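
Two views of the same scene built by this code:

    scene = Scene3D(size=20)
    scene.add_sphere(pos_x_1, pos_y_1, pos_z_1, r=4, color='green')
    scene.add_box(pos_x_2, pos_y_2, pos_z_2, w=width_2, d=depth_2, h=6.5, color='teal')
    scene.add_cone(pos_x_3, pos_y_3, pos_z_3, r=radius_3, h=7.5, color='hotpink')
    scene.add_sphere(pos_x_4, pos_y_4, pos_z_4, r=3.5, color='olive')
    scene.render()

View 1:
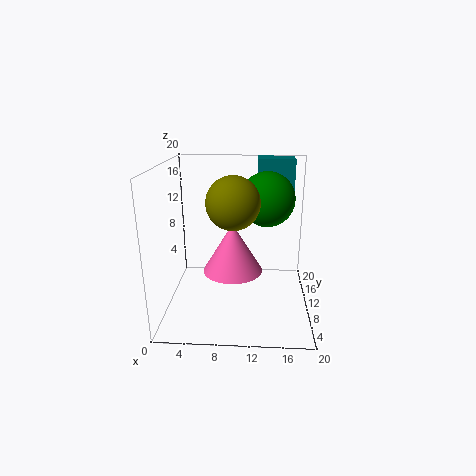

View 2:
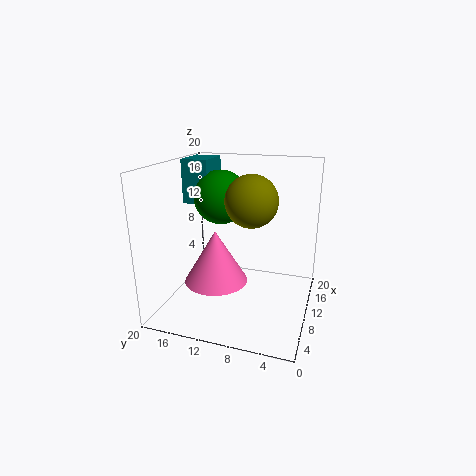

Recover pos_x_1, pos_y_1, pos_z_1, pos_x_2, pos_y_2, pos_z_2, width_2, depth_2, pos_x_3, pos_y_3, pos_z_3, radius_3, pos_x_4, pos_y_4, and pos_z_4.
pos_x_1 = 14; pos_y_1 = 14; pos_z_1 = 14.5; pos_x_2 = 12.5; pos_y_2 = 15.5; pos_z_2 = 13.5; width_2 = 5.5; depth_2 = 4; pos_x_3 = 9; pos_y_3 = 13; pos_z_3 = 3.5; radius_3 = 4.5; pos_x_4 = 9.5; pos_y_4 = 8; pos_z_4 = 15.5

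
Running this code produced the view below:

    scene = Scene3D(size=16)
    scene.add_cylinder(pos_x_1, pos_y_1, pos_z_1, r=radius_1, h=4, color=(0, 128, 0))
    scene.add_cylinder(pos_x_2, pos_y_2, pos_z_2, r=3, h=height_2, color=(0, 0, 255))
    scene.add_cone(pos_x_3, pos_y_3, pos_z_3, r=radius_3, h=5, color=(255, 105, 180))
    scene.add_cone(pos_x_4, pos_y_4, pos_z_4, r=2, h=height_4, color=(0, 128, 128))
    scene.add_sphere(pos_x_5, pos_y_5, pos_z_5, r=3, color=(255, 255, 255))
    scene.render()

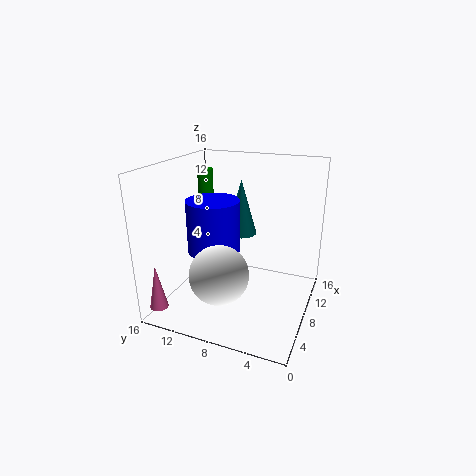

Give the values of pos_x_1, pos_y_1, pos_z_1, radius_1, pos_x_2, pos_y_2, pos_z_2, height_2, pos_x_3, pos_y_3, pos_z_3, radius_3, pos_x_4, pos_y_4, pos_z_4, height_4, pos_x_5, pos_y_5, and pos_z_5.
pos_x_1 = 14
pos_y_1 = 15
pos_z_1 = 10
radius_1 = 1
pos_x_2 = 8
pos_y_2 = 11
pos_z_2 = 6
height_2 = 6
pos_x_3 = 2
pos_y_3 = 15
pos_z_3 = 1
radius_3 = 1
pos_x_4 = 14
pos_y_4 = 10
pos_z_4 = 6
height_4 = 7
pos_x_5 = 3
pos_y_5 = 8
pos_z_5 = 6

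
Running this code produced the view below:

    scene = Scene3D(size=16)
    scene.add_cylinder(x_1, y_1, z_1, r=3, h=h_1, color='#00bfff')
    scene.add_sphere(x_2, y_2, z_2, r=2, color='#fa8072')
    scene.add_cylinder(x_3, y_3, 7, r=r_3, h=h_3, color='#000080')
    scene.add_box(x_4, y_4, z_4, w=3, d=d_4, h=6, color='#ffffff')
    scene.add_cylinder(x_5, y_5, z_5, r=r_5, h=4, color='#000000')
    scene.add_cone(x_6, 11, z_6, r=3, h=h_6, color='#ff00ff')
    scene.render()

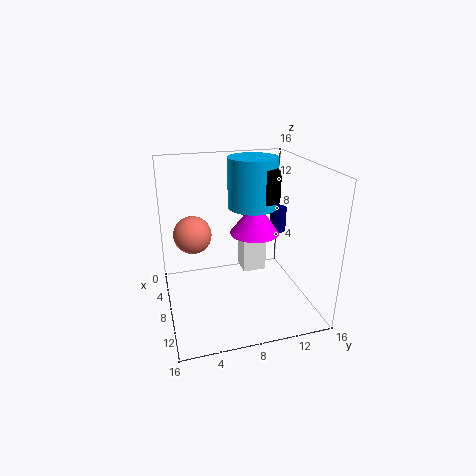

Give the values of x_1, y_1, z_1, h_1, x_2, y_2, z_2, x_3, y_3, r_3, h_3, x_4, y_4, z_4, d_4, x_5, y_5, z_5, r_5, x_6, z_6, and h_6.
x_1 = 4; y_1 = 11; z_1 = 10; h_1 = 6; x_2 = 8; y_2 = 3; z_2 = 9; x_3 = 5; y_3 = 14; r_3 = 1; h_3 = 3; x_4 = 1; y_4 = 10; z_4 = 1; d_4 = 3; x_5 = 5; y_5 = 12; z_5 = 11; r_5 = 2; x_6 = 5; z_6 = 7; h_6 = 4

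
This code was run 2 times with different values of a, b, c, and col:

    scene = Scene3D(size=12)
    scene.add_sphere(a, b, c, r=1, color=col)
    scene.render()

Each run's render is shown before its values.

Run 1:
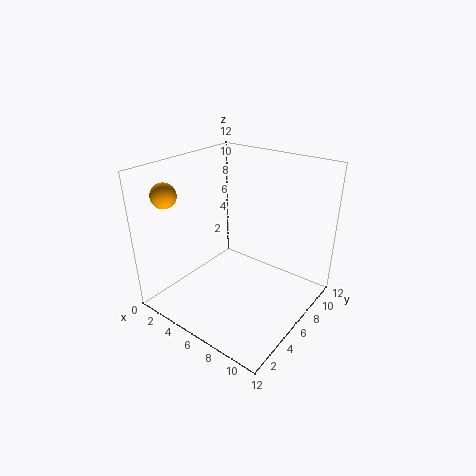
a = 2; b = 2; c = 10; col = 'orange'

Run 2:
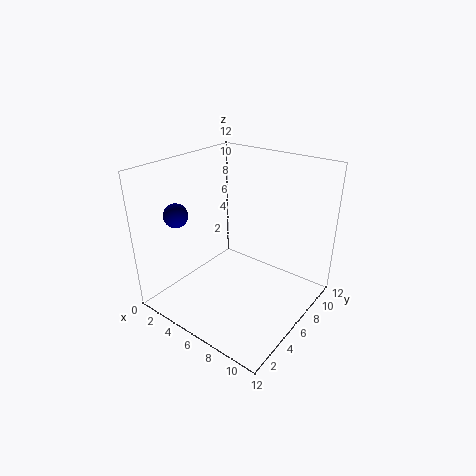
a = 2; b = 3; c = 8; col = 'navy'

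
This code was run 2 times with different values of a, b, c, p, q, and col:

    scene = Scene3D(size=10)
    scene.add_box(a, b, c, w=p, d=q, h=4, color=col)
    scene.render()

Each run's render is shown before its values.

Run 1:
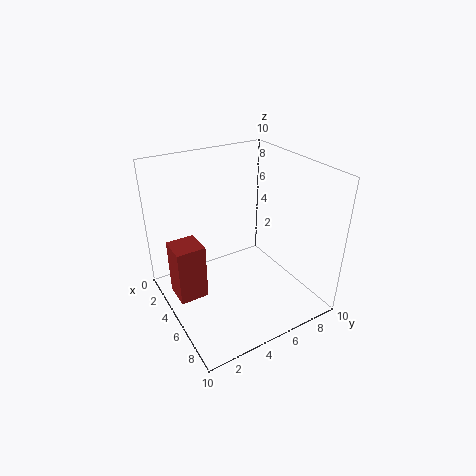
a = 3
b = 0.5
c = 1
p = 2
q = 2
col = 'brown'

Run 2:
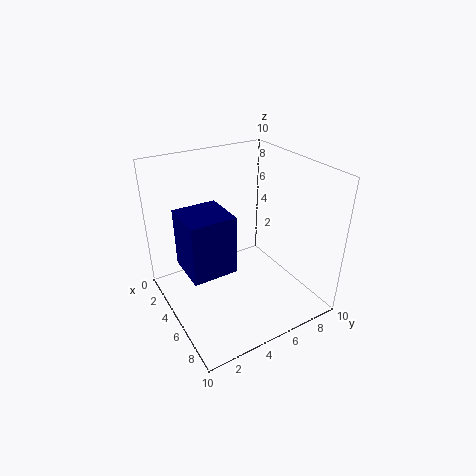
a = 3.5
b = 1
c = 3.5
p = 3
q = 3
col = 'navy'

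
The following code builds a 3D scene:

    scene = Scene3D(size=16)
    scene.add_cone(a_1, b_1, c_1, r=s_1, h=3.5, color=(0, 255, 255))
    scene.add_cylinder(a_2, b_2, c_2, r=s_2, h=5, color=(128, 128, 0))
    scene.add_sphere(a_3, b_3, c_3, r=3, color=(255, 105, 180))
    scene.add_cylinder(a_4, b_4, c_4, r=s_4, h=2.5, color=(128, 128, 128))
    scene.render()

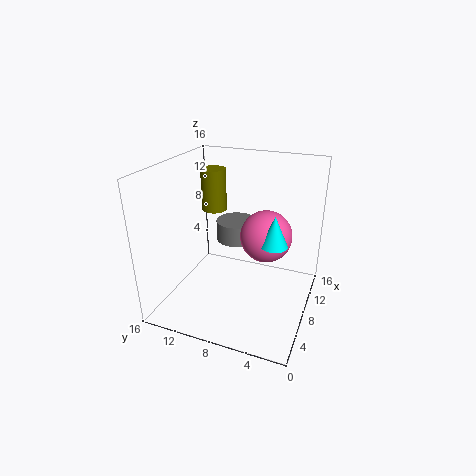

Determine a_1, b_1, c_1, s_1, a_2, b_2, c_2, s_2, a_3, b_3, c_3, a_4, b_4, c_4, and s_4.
a_1 = 8.5; b_1 = 4; c_1 = 7.5; s_1 = 1.5; a_2 = 11.5; b_2 = 12.5; c_2 = 9.5; s_2 = 1.5; a_3 = 10.5; b_3 = 5.5; c_3 = 7.5; a_4 = 12.5; b_4 = 10; c_4 = 5.5; s_4 = 2.5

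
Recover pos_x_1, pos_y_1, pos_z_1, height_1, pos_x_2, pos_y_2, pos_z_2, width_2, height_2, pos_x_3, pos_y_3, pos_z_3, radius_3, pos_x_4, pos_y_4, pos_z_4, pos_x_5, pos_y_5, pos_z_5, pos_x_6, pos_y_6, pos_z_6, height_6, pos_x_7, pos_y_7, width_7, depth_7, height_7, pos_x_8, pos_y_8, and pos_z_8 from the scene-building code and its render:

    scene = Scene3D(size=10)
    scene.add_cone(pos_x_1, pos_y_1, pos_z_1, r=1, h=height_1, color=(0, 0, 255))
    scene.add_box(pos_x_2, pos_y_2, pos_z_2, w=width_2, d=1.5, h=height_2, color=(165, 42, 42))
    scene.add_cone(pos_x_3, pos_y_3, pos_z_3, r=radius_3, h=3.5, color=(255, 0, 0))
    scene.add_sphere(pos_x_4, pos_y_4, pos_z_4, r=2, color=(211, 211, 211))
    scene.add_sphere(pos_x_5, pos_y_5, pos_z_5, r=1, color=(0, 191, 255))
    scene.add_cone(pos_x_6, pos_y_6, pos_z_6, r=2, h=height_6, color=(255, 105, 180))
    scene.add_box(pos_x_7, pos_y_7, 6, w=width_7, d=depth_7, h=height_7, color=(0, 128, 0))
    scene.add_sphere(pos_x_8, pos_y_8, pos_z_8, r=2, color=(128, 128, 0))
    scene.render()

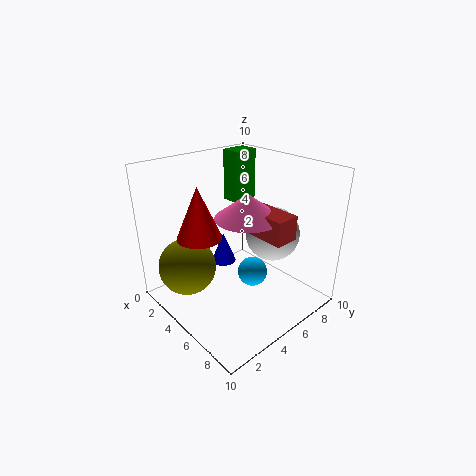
pos_x_1 = 1.5, pos_y_1 = 6.5, pos_z_1 = 1, height_1 = 2.5, pos_x_2 = 6.5, pos_y_2 = 4, pos_z_2 = 6.5, width_2 = 3, height_2 = 1.5, pos_x_3 = 4, pos_y_3 = 2.5, pos_z_3 = 5.5, radius_3 = 1.5, pos_x_4 = 5.5, pos_y_4 = 8, pos_z_4 = 4.5, pos_x_5 = 6.5, pos_y_5 = 5, pos_z_5 = 3, pos_x_6 = 7, pos_y_6 = 4, pos_z_6 = 7.5, height_6 = 1.5, pos_x_7 = 0.5, pos_y_7 = 7.5, width_7 = 1.5, depth_7 = 2, height_7 = 4, pos_x_8 = 3, pos_y_8 = 2, pos_z_8 = 3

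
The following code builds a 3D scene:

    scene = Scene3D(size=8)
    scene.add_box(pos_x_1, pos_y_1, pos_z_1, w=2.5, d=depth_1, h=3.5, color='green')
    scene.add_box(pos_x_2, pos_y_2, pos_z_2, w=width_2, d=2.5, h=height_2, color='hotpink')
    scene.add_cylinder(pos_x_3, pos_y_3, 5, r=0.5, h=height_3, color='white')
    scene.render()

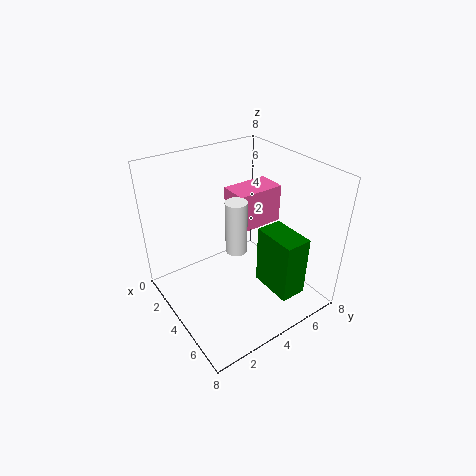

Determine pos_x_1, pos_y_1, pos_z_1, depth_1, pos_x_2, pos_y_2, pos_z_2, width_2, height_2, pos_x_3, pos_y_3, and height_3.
pos_x_1 = 4.5, pos_y_1 = 5, pos_z_1 = 1, depth_1 = 1.5, pos_x_2 = 3.5, pos_y_2 = 3.5, pos_z_2 = 5, width_2 = 1.5, height_2 = 2, pos_x_3 = 6, pos_y_3 = 2.5, height_3 = 2.5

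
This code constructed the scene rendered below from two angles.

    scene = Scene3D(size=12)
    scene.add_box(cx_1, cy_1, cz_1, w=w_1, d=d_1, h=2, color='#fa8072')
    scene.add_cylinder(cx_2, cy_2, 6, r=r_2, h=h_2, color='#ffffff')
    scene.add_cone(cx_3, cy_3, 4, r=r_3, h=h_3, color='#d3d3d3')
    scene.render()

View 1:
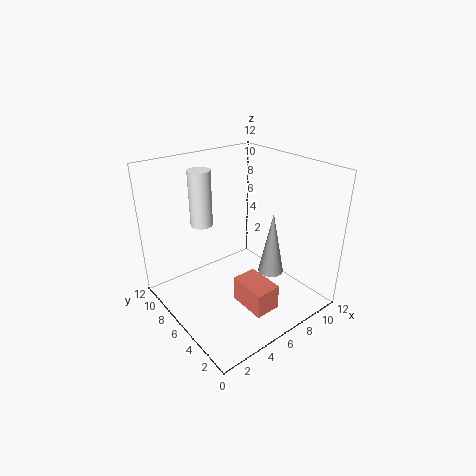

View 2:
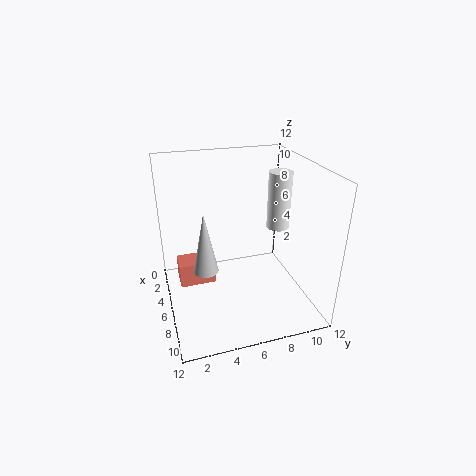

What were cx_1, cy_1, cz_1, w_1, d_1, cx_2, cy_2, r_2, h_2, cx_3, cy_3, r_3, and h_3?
cx_1 = 4
cy_1 = 1
cz_1 = 2
w_1 = 2
d_1 = 3
cx_2 = 5
cy_2 = 10
r_2 = 1
h_2 = 5
cx_3 = 7
cy_3 = 3
r_3 = 1
h_3 = 5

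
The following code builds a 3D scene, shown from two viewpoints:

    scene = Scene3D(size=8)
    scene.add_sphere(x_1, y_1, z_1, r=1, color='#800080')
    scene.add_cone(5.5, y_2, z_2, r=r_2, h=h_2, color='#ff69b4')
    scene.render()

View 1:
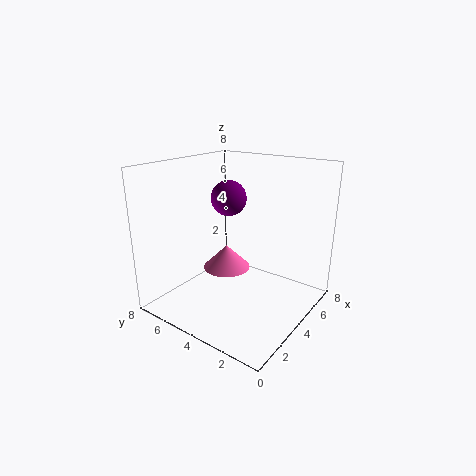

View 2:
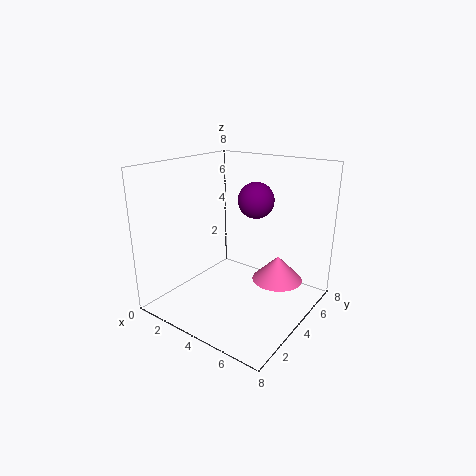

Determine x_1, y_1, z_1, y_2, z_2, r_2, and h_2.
x_1 = 4.5; y_1 = 5; z_1 = 6; y_2 = 6; z_2 = 1; r_2 = 1.5; h_2 = 1.5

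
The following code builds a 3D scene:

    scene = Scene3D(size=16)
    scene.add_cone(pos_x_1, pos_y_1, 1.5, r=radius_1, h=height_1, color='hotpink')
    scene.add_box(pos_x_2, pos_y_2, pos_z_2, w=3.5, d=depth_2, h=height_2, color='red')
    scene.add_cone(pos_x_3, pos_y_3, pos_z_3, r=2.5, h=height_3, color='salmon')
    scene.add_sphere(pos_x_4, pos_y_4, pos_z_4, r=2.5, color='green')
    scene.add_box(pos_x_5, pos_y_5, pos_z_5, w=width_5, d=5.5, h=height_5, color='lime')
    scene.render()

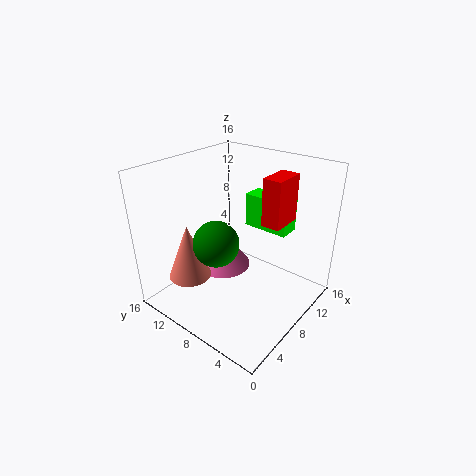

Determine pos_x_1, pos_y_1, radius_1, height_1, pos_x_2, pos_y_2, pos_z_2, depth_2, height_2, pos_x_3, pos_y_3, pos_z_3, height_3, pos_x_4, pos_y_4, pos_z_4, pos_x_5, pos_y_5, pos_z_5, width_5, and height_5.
pos_x_1 = 10.5, pos_y_1 = 12.5, radius_1 = 3.5, height_1 = 4.5, pos_x_2 = 8, pos_y_2 = 3, pos_z_2 = 10.5, depth_2 = 2, height_2 = 5, pos_x_3 = 5, pos_y_3 = 13, pos_z_3 = 2.5, height_3 = 6.5, pos_x_4 = 5.5, pos_y_4 = 9, pos_z_4 = 8, pos_x_5 = 12, pos_y_5 = 4.5, pos_z_5 = 7.5, width_5 = 2.5, height_5 = 4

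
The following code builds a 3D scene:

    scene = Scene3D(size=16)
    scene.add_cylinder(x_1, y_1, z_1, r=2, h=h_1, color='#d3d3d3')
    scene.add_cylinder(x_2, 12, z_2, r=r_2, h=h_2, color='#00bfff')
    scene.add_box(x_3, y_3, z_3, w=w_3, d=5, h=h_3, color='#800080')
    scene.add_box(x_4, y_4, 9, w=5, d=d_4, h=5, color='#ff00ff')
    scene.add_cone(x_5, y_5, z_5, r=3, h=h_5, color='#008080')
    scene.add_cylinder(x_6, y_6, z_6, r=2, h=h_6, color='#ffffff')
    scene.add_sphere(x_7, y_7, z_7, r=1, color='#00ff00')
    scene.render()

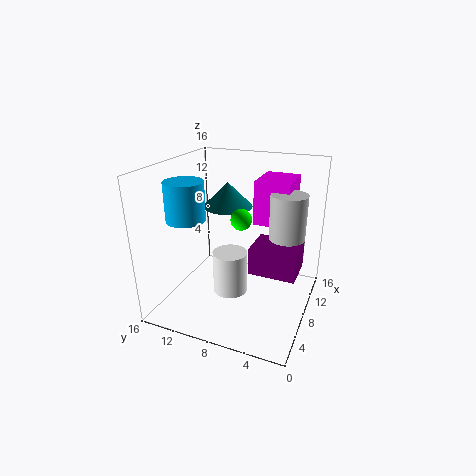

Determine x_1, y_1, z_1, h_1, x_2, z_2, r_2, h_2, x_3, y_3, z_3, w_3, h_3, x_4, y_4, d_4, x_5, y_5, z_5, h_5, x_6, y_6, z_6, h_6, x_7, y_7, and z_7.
x_1 = 10
y_1 = 3
z_1 = 6
h_1 = 7
x_2 = 4
z_2 = 11
r_2 = 2
h_2 = 4
x_3 = 6
y_3 = 1
z_3 = 5
w_3 = 4
h_3 = 3
x_4 = 10
y_4 = 3
d_4 = 4
x_5 = 12
y_5 = 11
z_5 = 10
h_5 = 3
x_6 = 8
y_6 = 9
z_6 = 1
h_6 = 5
x_7 = 4
y_7 = 6
z_7 = 12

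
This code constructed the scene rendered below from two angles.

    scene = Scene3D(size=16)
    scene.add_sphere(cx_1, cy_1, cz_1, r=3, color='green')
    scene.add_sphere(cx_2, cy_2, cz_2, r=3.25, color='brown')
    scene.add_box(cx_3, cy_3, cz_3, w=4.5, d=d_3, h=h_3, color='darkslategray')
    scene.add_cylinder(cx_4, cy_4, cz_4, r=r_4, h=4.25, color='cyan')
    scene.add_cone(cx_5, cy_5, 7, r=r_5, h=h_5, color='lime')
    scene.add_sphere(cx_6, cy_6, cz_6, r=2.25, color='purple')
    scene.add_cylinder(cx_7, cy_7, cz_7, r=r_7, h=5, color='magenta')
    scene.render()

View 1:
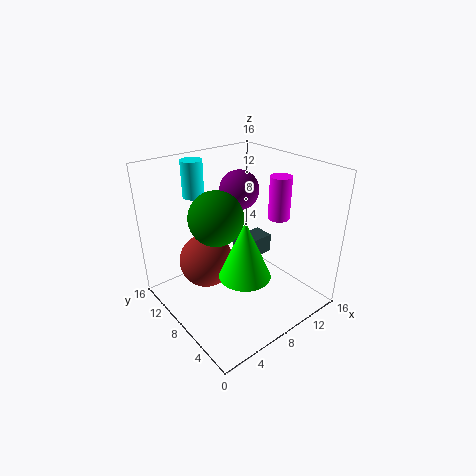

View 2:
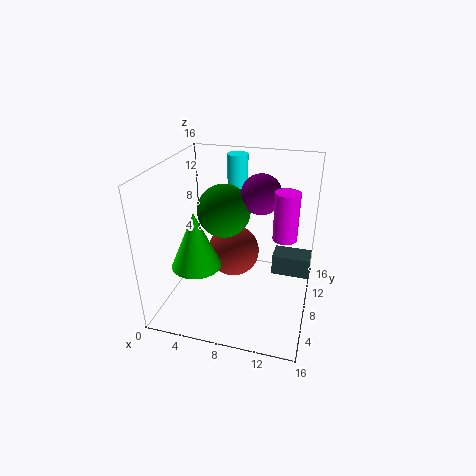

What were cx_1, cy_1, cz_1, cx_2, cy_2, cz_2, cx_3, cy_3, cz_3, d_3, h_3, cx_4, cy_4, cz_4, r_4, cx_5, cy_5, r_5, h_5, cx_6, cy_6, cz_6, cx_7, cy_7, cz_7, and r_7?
cx_1 = 6, cy_1 = 9.25, cz_1 = 10.5, cx_2 = 6.25, cy_2 = 12, cz_2 = 3.75, cx_3 = 11.5, cy_3 = 10.75, cz_3 = 2, d_3 = 2.75, h_3 = 2.5, cx_4 = 6.25, cy_4 = 14, cz_4 = 11.5, r_4 = 1.25, cx_5 = 5, cy_5 = 3.25, r_5 = 2.5, h_5 = 5.75, cx_6 = 10, cy_6 = 10.25, cz_6 = 12.5, cx_7 = 13.25, cy_7 = 7, cz_7 = 9.25, r_7 = 1.25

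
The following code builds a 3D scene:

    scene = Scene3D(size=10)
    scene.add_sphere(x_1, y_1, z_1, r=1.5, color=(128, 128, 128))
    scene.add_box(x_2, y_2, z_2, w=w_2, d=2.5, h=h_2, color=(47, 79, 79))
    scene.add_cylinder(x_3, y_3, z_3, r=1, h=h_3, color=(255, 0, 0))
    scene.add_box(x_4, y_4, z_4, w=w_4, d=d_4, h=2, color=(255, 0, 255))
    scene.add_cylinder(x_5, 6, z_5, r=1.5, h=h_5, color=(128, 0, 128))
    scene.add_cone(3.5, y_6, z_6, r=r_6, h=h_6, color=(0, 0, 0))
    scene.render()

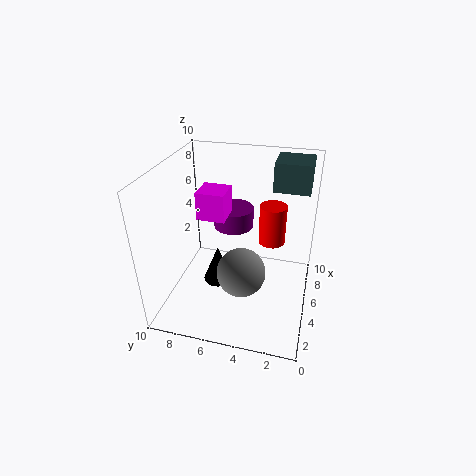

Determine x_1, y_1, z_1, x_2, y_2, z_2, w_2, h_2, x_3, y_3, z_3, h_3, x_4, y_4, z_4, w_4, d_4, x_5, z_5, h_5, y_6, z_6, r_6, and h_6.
x_1 = 2; y_1 = 4; z_1 = 4.5; x_2 = 6.5; y_2 = 0.5; z_2 = 8; w_2 = 2.5; h_2 = 2; x_3 = 7.5; y_3 = 3; z_3 = 3.5; h_3 = 3; x_4 = 5; y_4 = 6; z_4 = 6; w_4 = 2; d_4 = 2; x_5 = 7.5; z_5 = 4.5; h_5 = 1.5; y_6 = 6; z_6 = 2.5; r_6 = 1; h_6 = 2.5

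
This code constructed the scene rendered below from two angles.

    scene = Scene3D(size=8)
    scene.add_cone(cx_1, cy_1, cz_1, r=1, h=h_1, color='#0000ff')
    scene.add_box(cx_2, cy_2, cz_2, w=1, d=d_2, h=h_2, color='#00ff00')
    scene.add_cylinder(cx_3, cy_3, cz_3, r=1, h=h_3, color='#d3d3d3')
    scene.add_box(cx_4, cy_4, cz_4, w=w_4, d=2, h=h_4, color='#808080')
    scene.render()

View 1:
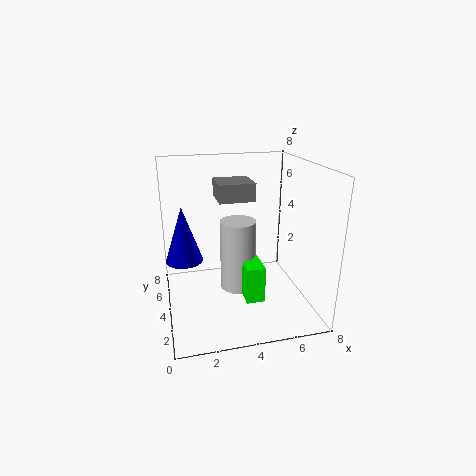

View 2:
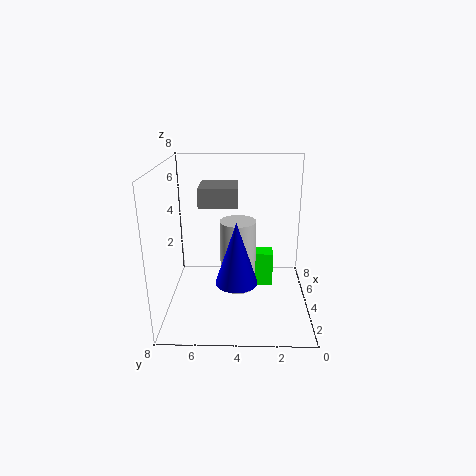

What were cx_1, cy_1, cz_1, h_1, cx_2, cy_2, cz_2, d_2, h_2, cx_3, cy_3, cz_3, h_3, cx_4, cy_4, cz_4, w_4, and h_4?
cx_1 = 1
cy_1 = 4
cz_1 = 3
h_1 = 3
cx_2 = 4
cy_2 = 2
cz_2 = 1
d_2 = 2
h_2 = 2
cx_3 = 4
cy_3 = 4
cz_3 = 1
h_3 = 4
cx_4 = 3
cy_4 = 4
cz_4 = 6
w_4 = 2
h_4 = 1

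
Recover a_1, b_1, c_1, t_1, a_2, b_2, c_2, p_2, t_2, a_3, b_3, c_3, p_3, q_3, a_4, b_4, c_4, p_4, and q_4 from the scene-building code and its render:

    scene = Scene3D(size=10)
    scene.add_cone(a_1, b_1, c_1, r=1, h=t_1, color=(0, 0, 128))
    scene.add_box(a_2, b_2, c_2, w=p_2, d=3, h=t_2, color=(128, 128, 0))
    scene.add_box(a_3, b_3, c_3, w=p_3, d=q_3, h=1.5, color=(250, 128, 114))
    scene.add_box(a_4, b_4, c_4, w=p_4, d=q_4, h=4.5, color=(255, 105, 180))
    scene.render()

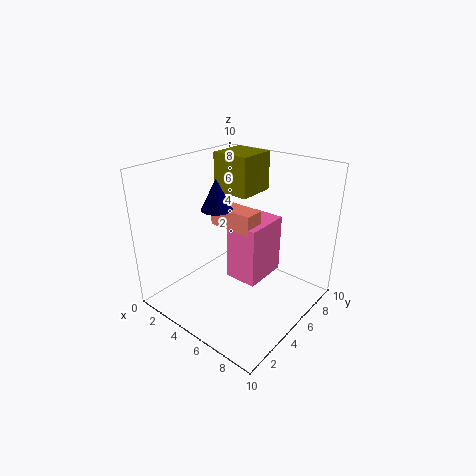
a_1 = 4.5
b_1 = 3.5
c_1 = 7.5
t_1 = 2
a_2 = 1
b_2 = 7
c_2 = 7
p_2 = 3
t_2 = 3
a_3 = 2
b_3 = 5.5
c_3 = 5
p_3 = 3.5
q_3 = 1.5
a_4 = 3.5
b_4 = 5.5
c_4 = 1
p_4 = 2.5
q_4 = 3.5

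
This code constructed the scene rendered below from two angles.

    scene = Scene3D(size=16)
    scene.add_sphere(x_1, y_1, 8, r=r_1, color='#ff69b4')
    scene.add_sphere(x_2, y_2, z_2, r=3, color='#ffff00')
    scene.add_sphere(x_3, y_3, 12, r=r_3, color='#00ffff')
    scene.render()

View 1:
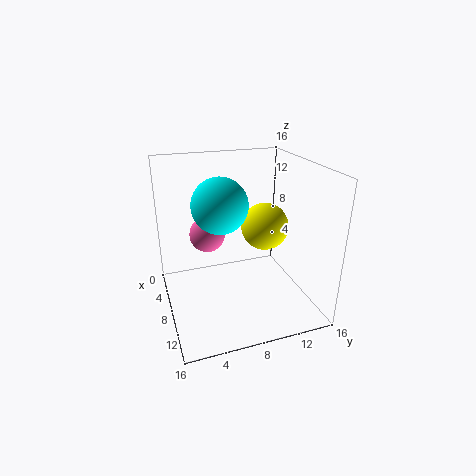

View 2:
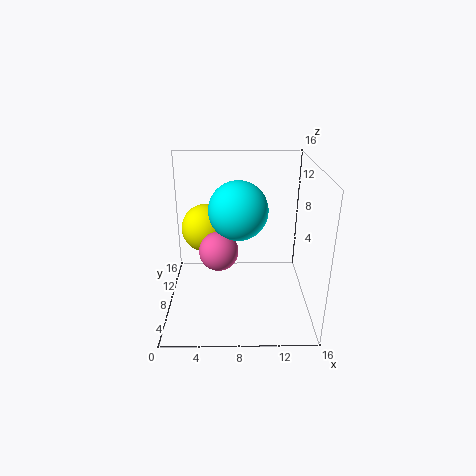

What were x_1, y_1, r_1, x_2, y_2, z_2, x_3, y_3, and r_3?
x_1 = 6, y_1 = 5, r_1 = 2, x_2 = 4, y_2 = 13, z_2 = 7, x_3 = 8, y_3 = 6, r_3 = 3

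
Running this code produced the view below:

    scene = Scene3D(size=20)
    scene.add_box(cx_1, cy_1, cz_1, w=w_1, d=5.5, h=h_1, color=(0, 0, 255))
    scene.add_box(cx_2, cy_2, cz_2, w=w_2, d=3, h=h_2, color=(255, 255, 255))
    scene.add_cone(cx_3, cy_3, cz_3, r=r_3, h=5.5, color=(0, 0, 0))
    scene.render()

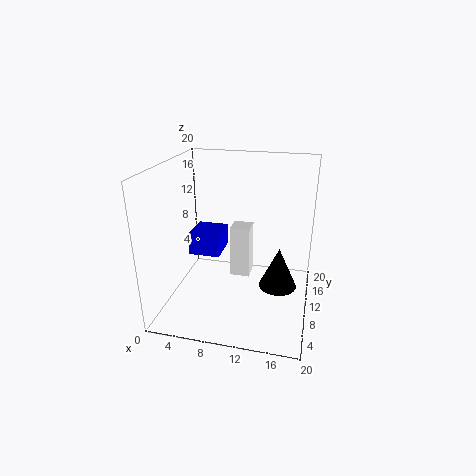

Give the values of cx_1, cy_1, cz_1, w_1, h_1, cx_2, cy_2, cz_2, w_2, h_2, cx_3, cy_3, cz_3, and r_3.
cx_1 = 1
cy_1 = 13.5
cz_1 = 4.5
w_1 = 5
h_1 = 3.5
cx_2 = 8
cy_2 = 13
cz_2 = 2
w_2 = 3
h_2 = 8
cx_3 = 16
cy_3 = 8
cz_3 = 4.5
r_3 = 2.5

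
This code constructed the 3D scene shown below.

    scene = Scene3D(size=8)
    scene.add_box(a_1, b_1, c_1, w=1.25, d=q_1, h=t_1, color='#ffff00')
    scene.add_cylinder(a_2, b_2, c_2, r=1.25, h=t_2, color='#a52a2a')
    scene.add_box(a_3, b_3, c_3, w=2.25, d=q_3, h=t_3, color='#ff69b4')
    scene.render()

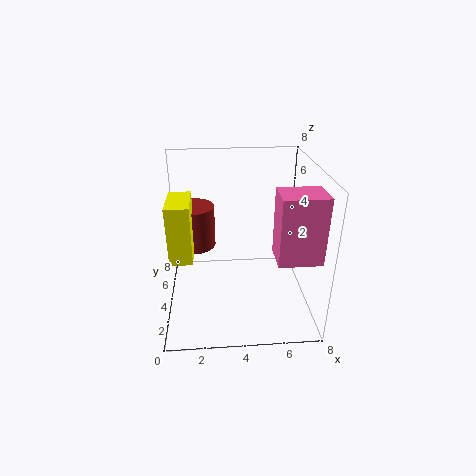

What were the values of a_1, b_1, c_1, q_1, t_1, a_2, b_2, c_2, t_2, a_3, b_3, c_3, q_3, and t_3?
a_1 = 0.25
b_1 = 3
c_1 = 3
q_1 = 2.5
t_1 = 3.25
a_2 = 1.5
b_2 = 5.75
c_2 = 2.75
t_2 = 2.5
a_3 = 5.75
b_3 = 1.25
c_3 = 3.75
q_3 = 1.75
t_3 = 3.5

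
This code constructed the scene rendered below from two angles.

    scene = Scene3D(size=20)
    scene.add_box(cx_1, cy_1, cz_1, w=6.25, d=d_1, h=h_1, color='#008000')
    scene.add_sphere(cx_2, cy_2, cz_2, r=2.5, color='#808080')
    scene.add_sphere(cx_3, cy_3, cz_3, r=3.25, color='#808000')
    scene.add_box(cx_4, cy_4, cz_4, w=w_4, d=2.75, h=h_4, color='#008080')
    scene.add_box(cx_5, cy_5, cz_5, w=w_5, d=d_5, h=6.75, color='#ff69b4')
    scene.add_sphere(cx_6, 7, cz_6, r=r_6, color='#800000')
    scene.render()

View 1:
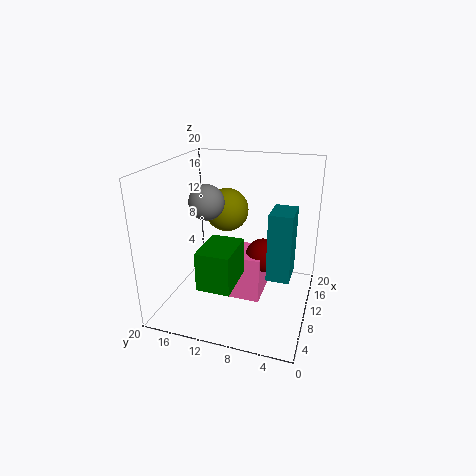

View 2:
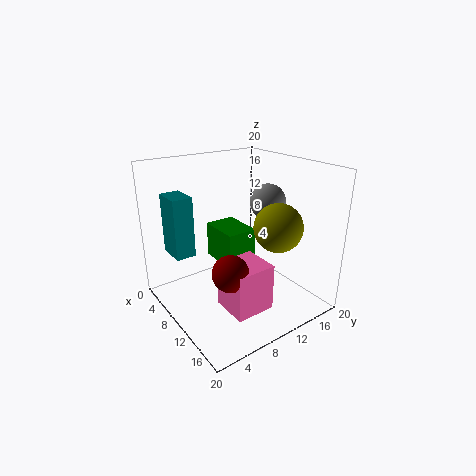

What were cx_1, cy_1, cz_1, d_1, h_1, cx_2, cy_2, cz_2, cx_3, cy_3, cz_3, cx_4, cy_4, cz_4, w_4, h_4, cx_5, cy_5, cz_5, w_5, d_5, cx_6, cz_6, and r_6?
cx_1 = 3.25; cy_1 = 9; cz_1 = 5; d_1 = 4.5; h_1 = 5.25; cx_2 = 10.5; cy_2 = 14.75; cz_2 = 14.5; cx_3 = 14.5; cy_3 = 13.25; cz_3 = 12.25; cx_4 = 3.75; cy_4 = 1.75; cz_4 = 8; w_4 = 4; h_4 = 8.25; cx_5 = 9.5; cy_5 = 6.75; cz_5 = 0.25; w_5 = 5.5; d_5 = 5.75; cx_6 = 12.5; cz_6 = 6.5; r_6 = 2.5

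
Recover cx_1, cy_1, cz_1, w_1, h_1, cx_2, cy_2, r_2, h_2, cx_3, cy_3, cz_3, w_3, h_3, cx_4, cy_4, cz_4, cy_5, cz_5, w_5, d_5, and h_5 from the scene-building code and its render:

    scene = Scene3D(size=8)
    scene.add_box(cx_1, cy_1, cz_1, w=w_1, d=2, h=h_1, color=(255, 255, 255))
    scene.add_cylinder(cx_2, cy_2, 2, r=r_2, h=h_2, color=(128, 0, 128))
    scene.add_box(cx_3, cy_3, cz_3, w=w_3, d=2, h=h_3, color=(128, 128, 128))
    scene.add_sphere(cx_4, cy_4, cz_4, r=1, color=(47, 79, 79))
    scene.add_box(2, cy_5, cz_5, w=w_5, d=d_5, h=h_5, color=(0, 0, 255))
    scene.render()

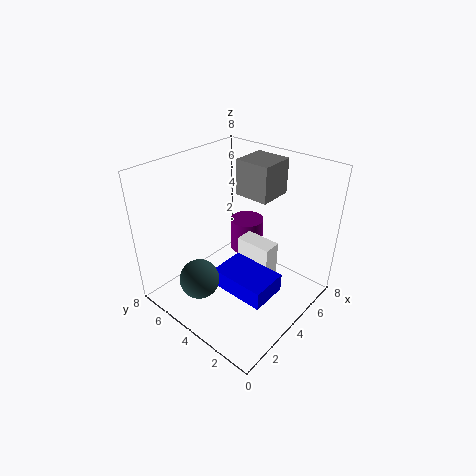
cx_1 = 4
cy_1 = 2
cz_1 = 1
w_1 = 1
h_1 = 3
cx_2 = 6
cy_2 = 5
r_2 = 1
h_2 = 2
cx_3 = 5
cy_3 = 3
cz_3 = 6
w_3 = 2
h_3 = 2
cx_4 = 1
cy_4 = 4
cz_4 = 3
cy_5 = 1
cz_5 = 2
w_5 = 2
d_5 = 3
h_5 = 1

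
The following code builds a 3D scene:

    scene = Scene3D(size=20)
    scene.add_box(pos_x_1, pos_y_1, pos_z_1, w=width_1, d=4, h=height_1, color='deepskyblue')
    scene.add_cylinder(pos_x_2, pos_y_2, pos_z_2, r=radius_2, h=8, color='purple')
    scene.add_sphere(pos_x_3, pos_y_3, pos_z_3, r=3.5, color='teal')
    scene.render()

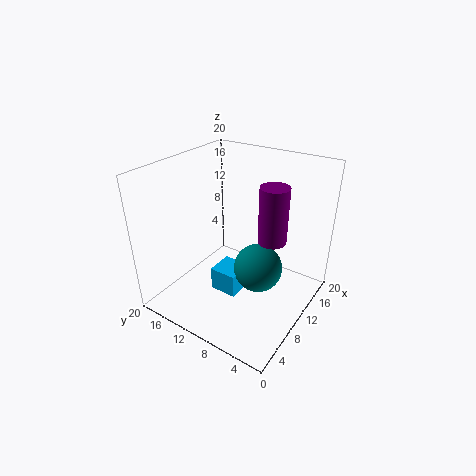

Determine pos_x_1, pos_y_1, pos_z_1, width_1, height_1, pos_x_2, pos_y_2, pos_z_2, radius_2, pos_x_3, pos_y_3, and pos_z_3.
pos_x_1 = 8, pos_y_1 = 9.5, pos_z_1 = 1, width_1 = 4, height_1 = 3.5, pos_x_2 = 12.5, pos_y_2 = 6, pos_z_2 = 9.5, radius_2 = 2, pos_x_3 = 11.5, pos_y_3 = 7.5, pos_z_3 = 5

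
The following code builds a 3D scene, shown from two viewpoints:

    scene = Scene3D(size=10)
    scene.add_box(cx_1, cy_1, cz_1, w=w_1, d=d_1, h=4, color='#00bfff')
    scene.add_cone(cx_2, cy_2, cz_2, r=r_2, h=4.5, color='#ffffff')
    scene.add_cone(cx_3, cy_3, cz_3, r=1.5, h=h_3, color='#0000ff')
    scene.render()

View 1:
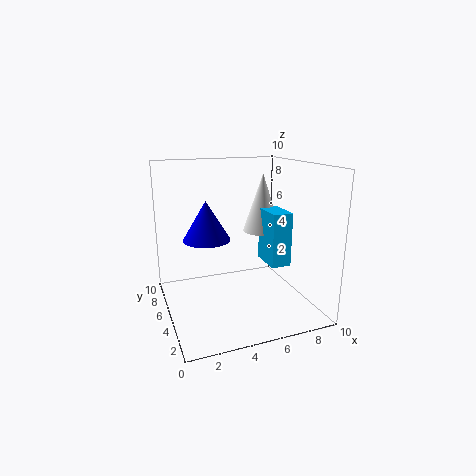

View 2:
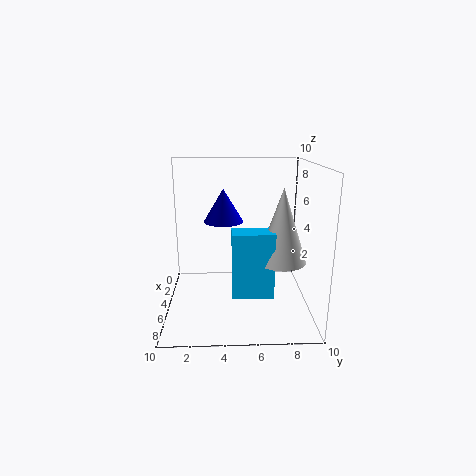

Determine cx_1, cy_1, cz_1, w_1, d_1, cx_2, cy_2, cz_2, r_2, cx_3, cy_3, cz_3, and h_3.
cx_1 = 7.5
cy_1 = 4.5
cz_1 = 2.5
w_1 = 1.5
d_1 = 2.5
cx_2 = 8
cy_2 = 7.5
cz_2 = 4.5
r_2 = 1.5
cx_3 = 2.5
cy_3 = 4
cz_3 = 5.5
h_3 = 2.5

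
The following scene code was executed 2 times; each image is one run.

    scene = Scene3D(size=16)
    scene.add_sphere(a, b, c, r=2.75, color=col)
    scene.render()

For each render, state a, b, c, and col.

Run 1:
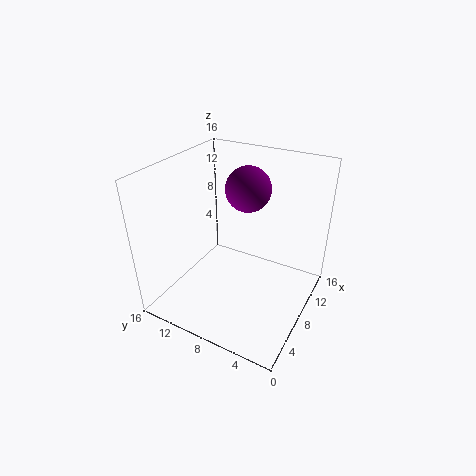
a = 12.75, b = 9.25, c = 11.75, col = 'purple'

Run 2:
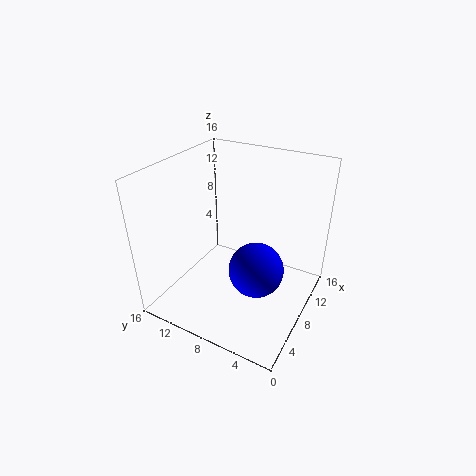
a = 5, b = 4.25, c = 7, col = 'blue'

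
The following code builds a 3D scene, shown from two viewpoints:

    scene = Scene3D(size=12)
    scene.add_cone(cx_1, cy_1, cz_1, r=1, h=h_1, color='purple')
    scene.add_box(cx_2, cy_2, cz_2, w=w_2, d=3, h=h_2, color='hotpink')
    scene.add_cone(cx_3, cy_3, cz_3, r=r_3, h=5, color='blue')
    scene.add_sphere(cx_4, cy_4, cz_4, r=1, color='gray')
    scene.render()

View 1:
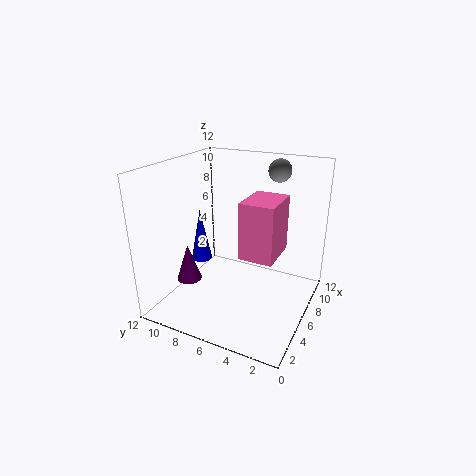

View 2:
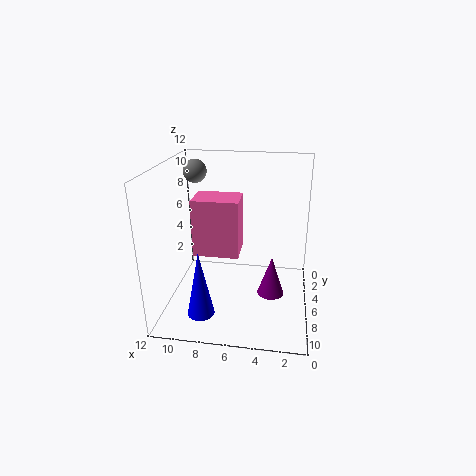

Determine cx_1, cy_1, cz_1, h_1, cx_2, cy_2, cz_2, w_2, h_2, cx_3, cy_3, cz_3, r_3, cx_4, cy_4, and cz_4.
cx_1 = 3, cy_1 = 9, cz_1 = 3, h_1 = 3, cx_2 = 6, cy_2 = 3, cz_2 = 4, w_2 = 4, h_2 = 5, cx_3 = 8, cy_3 = 11, cz_3 = 2, r_3 = 1, cx_4 = 10, cy_4 = 4, cz_4 = 11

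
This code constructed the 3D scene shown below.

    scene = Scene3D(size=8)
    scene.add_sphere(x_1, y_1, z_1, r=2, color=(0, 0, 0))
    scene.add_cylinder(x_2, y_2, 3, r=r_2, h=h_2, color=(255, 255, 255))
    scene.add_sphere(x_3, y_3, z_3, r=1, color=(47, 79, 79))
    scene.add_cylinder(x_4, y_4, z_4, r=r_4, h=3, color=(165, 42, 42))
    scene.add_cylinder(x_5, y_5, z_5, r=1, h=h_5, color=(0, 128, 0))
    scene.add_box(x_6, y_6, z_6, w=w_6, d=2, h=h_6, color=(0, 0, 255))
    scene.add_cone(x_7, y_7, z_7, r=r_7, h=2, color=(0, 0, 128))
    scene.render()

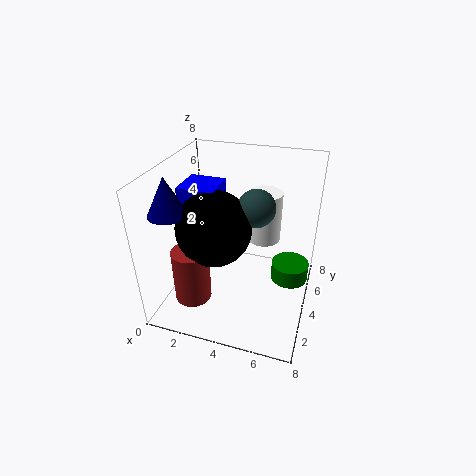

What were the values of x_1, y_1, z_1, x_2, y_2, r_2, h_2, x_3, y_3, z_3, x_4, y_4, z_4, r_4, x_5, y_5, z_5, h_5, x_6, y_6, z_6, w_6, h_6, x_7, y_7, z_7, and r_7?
x_1 = 3
y_1 = 3
z_1 = 5
x_2 = 5
y_2 = 6
r_2 = 1
h_2 = 3
x_3 = 5
y_3 = 4
z_3 = 6
x_4 = 2
y_4 = 2
z_4 = 1
r_4 = 1
x_5 = 7
y_5 = 4
z_5 = 2
h_5 = 1
x_6 = 1
y_6 = 3
z_6 = 5
w_6 = 2
h_6 = 2
x_7 = 1
y_7 = 2
z_7 = 6
r_7 = 1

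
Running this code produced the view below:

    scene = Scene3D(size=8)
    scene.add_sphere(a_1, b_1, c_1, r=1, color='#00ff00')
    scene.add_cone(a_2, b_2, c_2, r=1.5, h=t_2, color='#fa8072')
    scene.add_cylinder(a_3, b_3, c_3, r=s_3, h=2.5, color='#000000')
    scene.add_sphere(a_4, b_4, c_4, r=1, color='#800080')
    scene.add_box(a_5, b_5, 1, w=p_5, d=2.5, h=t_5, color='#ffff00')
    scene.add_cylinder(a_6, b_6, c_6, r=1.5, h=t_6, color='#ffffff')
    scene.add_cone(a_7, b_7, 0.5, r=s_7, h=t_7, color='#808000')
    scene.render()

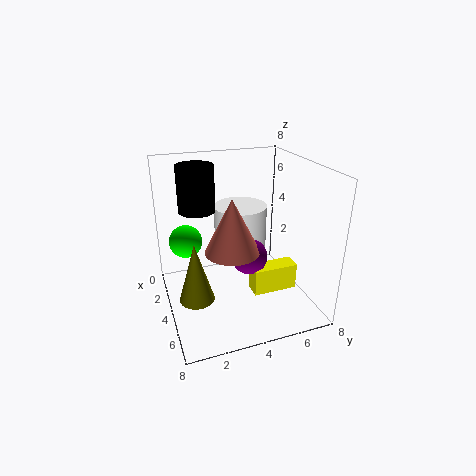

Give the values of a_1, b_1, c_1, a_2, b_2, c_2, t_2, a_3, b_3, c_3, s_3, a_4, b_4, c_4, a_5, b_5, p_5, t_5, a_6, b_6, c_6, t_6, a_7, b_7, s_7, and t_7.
a_1 = 1.5
b_1 = 1.5
c_1 = 3
a_2 = 4.5
b_2 = 3.5
c_2 = 3.5
t_2 = 3
a_3 = 3
b_3 = 2
c_3 = 5.5
s_3 = 1
a_4 = 4.5
b_4 = 4.5
c_4 = 3
a_5 = 4.5
b_5 = 4.5
p_5 = 1
t_5 = 1.5
a_6 = 3
b_6 = 4.5
c_6 = 2.5
t_6 = 3
a_7 = 4
b_7 = 1.5
s_7 = 1
t_7 = 3.5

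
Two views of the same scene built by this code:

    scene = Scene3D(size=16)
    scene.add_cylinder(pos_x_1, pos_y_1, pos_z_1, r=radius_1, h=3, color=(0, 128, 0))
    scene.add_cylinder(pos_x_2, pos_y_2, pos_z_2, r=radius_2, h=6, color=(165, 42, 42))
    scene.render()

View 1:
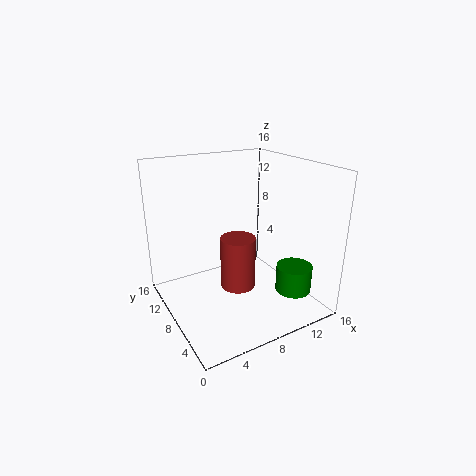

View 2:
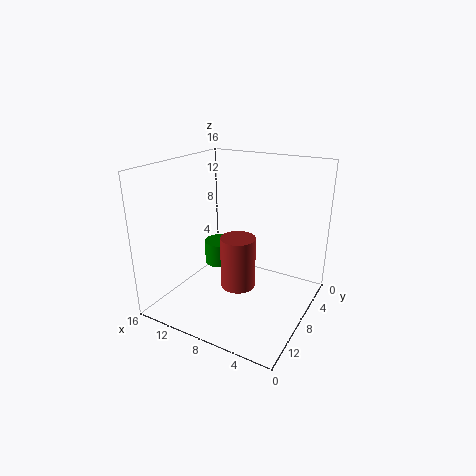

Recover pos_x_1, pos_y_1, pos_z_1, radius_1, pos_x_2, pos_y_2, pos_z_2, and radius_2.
pos_x_1 = 13
pos_y_1 = 4
pos_z_1 = 2
radius_1 = 2
pos_x_2 = 8
pos_y_2 = 8
pos_z_2 = 2
radius_2 = 2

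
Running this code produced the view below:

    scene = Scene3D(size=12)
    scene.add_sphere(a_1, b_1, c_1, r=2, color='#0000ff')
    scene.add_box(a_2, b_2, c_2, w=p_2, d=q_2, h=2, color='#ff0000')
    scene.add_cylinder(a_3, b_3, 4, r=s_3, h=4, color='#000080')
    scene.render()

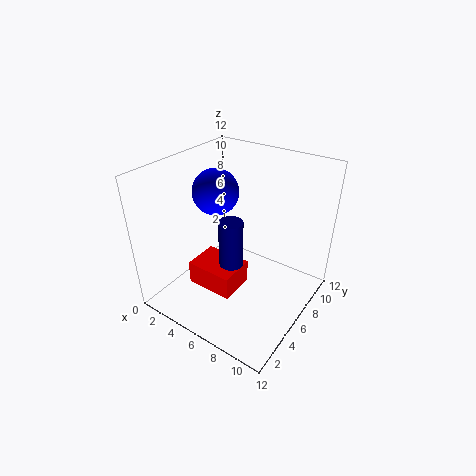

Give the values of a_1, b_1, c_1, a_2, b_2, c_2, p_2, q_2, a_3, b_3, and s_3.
a_1 = 3, b_1 = 7, c_1 = 9, a_2 = 3, b_2 = 3, c_2 = 2, p_2 = 4, q_2 = 3, a_3 = 6, b_3 = 5, s_3 = 1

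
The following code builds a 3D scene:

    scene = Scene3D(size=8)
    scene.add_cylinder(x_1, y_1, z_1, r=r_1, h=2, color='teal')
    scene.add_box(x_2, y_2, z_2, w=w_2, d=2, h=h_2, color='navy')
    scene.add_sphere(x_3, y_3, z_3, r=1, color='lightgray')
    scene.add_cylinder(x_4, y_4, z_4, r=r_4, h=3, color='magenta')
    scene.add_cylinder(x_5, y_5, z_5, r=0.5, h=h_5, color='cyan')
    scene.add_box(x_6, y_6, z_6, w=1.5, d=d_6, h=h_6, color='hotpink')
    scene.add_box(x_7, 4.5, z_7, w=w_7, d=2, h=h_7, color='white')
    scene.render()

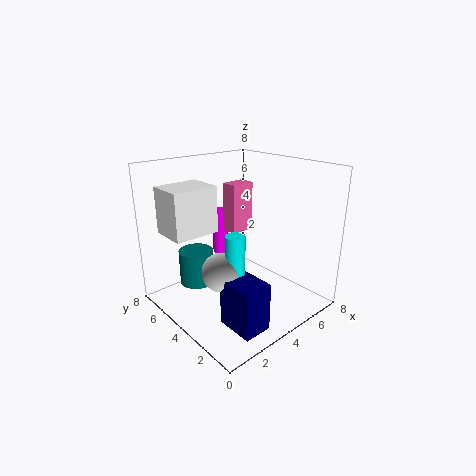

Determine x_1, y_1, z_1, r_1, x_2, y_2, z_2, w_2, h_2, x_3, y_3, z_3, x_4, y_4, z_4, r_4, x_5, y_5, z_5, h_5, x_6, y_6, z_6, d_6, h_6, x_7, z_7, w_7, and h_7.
x_1 = 2.5; y_1 = 6; z_1 = 1; r_1 = 1; x_2 = 1.5; y_2 = 0.5; z_2 = 0.5; w_2 = 1.5; h_2 = 2.5; x_3 = 2; y_3 = 3; z_3 = 3; x_4 = 5.5; y_4 = 7.5; z_4 = 1.5; r_4 = 0.5; x_5 = 2.5; y_5 = 2.5; z_5 = 1.5; h_5 = 3.5; x_6 = 5; y_6 = 5.5; z_6 = 3.5; d_6 = 1; h_6 = 3; x_7 = 0.5; z_7 = 4.5; w_7 = 2.5; h_7 = 2.5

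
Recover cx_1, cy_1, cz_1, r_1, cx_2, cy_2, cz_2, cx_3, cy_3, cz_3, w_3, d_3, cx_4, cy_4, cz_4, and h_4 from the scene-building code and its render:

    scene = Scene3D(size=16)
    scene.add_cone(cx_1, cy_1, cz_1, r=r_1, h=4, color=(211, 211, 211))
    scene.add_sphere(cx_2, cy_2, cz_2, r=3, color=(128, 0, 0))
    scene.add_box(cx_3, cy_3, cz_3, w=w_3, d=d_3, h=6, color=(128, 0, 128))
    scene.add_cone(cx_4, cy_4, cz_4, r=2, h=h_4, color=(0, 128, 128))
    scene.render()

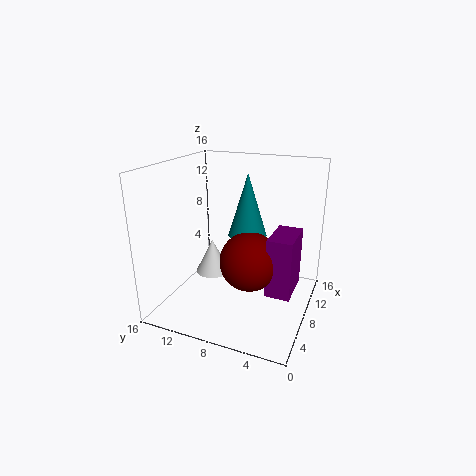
cx_1 = 8.5
cy_1 = 11.5
cz_1 = 3
r_1 = 2
cx_2 = 5
cy_2 = 5.5
cz_2 = 7
cx_3 = 4
cy_3 = 1
cz_3 = 4
w_3 = 4.5
d_3 = 2.5
cx_4 = 7
cy_4 = 6.5
cz_4 = 9
h_4 = 6.5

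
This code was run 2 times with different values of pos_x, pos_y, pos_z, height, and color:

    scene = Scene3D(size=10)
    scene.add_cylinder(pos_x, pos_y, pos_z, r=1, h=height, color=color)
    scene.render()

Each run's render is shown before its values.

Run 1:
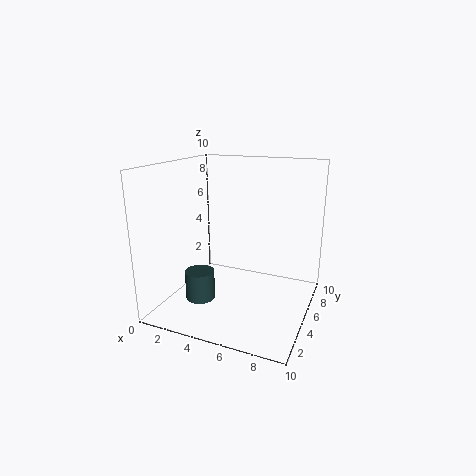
pos_x = 3
pos_y = 3
pos_z = 1
height = 2
color = 'darkslategray'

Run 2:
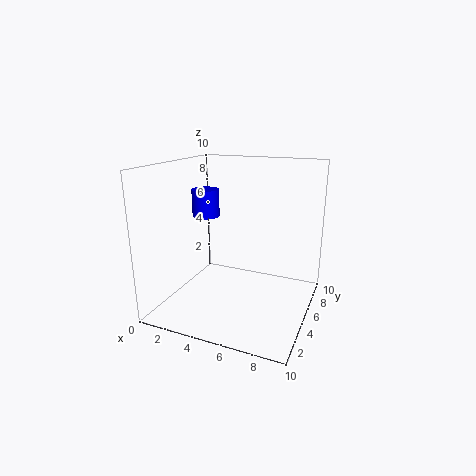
pos_x = 2
pos_y = 6
pos_z = 6
height = 2
color = 'blue'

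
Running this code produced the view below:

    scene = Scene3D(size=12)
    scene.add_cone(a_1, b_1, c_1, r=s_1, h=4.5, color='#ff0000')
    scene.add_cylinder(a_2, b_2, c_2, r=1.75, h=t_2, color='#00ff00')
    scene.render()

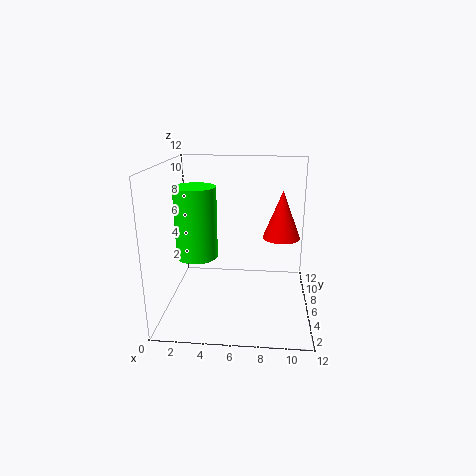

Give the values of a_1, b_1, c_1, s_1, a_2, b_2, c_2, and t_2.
a_1 = 9.75, b_1 = 9.75, c_1 = 4.75, s_1 = 1.75, a_2 = 2.5, b_2 = 6, c_2 = 4.25, t_2 = 6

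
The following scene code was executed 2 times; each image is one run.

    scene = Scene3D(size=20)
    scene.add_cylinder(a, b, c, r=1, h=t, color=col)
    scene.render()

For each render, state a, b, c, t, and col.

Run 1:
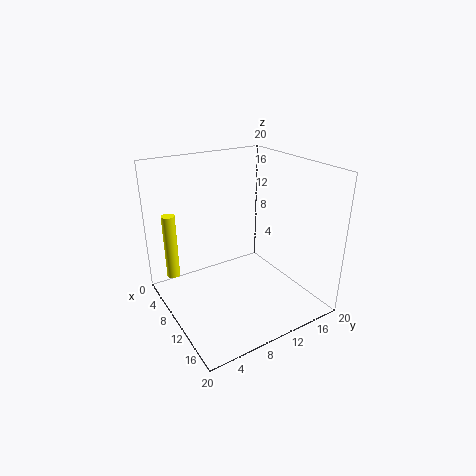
a = 2; b = 3; c = 2; t = 10; col = 'yellow'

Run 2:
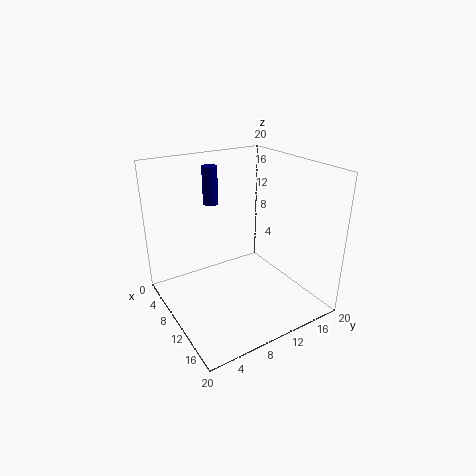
a = 8; b = 7; c = 15; t = 5; col = 'navy'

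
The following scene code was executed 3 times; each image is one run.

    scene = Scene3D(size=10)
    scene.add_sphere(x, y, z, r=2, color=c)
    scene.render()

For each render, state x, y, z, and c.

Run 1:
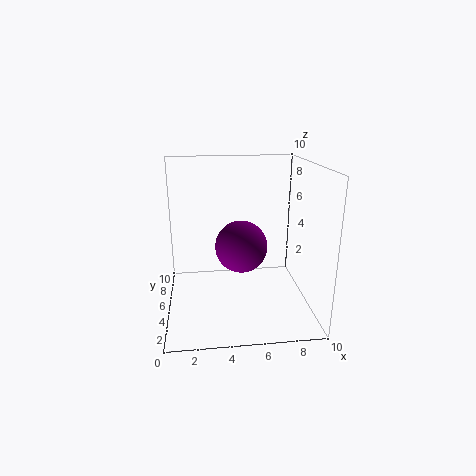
x = 5.5
y = 7
z = 3.5
c = 'purple'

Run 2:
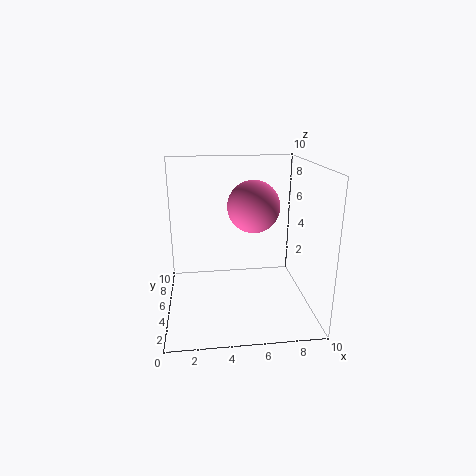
x = 6.5
y = 7.5
z = 6.5
c = 'hotpink'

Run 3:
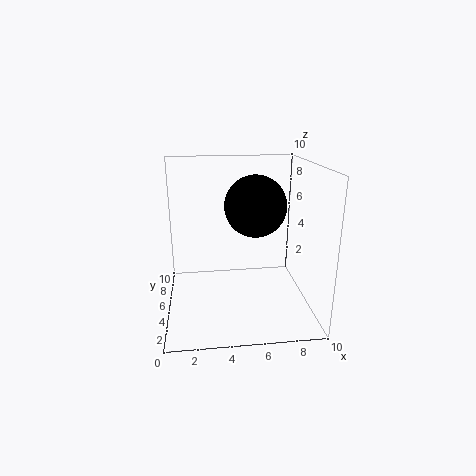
x = 6
y = 4
z = 7.5
c = 'black'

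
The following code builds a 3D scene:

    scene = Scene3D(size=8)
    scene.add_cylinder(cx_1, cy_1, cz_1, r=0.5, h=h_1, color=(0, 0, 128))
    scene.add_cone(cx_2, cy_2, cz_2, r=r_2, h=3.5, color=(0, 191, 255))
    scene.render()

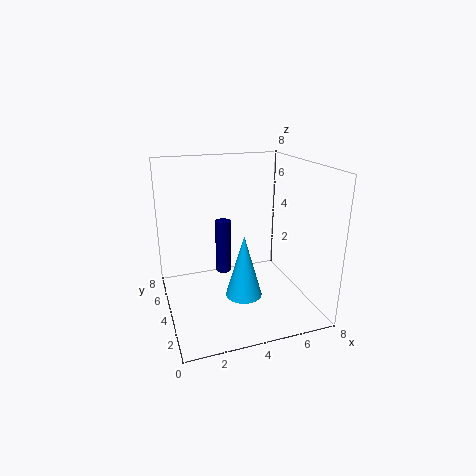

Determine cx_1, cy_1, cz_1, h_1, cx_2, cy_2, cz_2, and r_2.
cx_1 = 4
cy_1 = 7
cz_1 = 0.5
h_1 = 3.5
cx_2 = 4
cy_2 = 3
cz_2 = 1
r_2 = 1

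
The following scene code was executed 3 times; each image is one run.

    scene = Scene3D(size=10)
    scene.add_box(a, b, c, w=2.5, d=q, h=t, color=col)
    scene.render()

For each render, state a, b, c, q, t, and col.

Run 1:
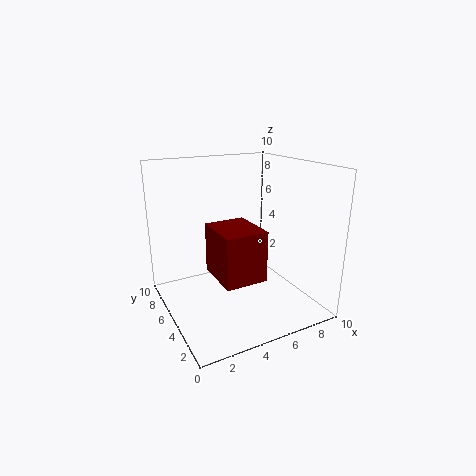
a = 2
b = 0.5
c = 4
q = 3
t = 3
col = 'maroon'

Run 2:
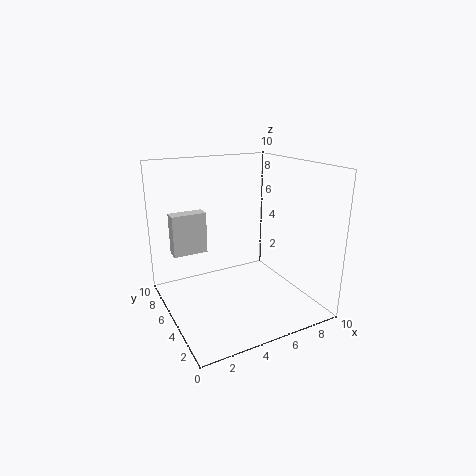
a = 1
b = 7
c = 3.5
q = 1
t = 3
col = 'lightgray'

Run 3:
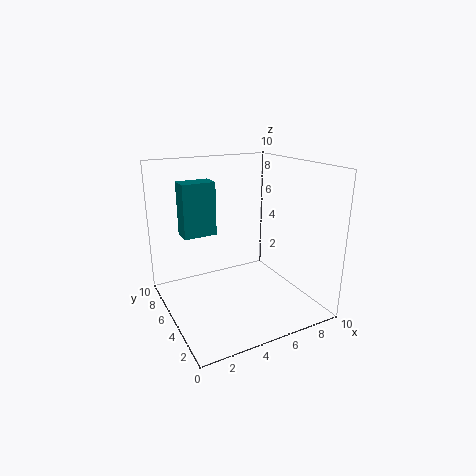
a = 2
b = 7.5
c = 4.5
q = 1.5
t = 4
col = 'teal'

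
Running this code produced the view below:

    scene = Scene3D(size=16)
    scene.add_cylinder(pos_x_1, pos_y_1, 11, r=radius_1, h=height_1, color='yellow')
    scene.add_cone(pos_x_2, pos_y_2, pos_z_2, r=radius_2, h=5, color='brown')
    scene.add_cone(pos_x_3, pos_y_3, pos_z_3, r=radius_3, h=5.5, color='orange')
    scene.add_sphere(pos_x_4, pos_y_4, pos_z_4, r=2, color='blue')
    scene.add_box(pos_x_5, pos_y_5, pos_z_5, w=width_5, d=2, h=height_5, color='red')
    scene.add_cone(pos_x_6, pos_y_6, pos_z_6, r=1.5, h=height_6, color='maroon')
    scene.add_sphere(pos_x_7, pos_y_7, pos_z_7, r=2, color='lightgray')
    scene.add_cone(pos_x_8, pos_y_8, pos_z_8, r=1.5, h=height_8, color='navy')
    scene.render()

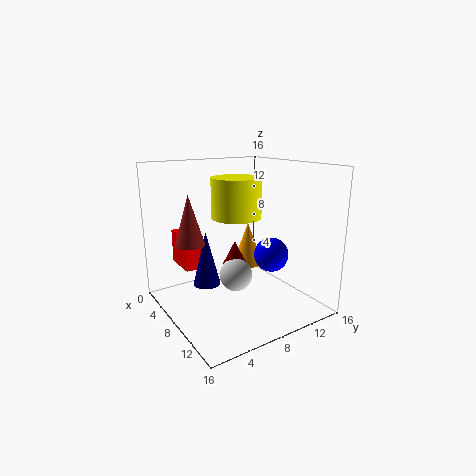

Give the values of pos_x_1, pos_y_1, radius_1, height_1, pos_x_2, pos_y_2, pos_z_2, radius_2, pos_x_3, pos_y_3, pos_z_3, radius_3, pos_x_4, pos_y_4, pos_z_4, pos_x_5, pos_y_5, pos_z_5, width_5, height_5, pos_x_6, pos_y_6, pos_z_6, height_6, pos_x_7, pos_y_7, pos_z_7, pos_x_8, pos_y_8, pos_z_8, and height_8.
pos_x_1 = 10; pos_y_1 = 6.5; radius_1 = 2.5; height_1 = 4; pos_x_2 = 8.5; pos_y_2 = 2; pos_z_2 = 8.5; radius_2 = 1.5; pos_x_3 = 3.5; pos_y_3 = 12.5; pos_z_3 = 2.5; radius_3 = 2; pos_x_4 = 9; pos_y_4 = 12; pos_z_4 = 5.5; pos_x_5 = 1; pos_y_5 = 3; pos_z_5 = 4; width_5 = 4; height_5 = 4; pos_x_6 = 5; pos_y_6 = 9.5; pos_z_6 = 3.5; height_6 = 3; pos_x_7 = 6; pos_y_7 = 9; pos_z_7 = 2.5; pos_x_8 = 7; pos_y_8 = 4.5; pos_z_8 = 3; height_8 = 6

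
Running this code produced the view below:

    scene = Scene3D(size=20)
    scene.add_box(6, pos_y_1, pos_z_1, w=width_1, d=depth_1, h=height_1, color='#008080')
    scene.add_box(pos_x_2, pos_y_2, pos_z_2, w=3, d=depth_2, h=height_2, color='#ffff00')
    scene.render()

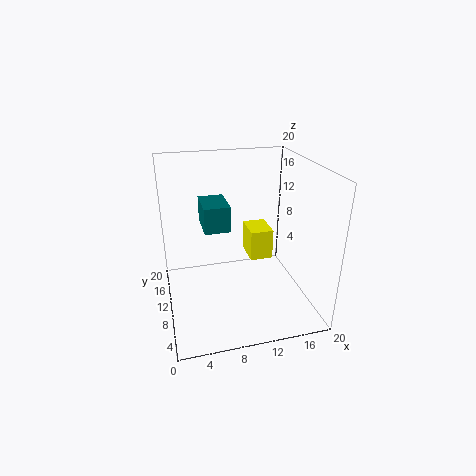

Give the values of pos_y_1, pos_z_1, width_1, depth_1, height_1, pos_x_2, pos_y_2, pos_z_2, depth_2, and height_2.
pos_y_1 = 14, pos_z_1 = 9, width_1 = 4, depth_1 = 6, height_1 = 4, pos_x_2 = 11, pos_y_2 = 7, pos_z_2 = 8, depth_2 = 4, height_2 = 4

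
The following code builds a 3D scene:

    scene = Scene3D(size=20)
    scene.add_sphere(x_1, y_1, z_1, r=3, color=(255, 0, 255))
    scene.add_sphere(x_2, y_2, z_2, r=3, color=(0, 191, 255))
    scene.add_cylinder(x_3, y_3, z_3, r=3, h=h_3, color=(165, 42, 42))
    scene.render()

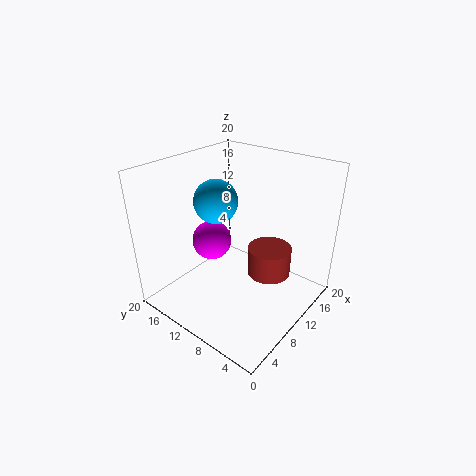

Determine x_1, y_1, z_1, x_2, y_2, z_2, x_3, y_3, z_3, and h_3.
x_1 = 11, y_1 = 16, z_1 = 7, x_2 = 9, y_2 = 13, z_2 = 15, x_3 = 12, y_3 = 6, z_3 = 5, h_3 = 4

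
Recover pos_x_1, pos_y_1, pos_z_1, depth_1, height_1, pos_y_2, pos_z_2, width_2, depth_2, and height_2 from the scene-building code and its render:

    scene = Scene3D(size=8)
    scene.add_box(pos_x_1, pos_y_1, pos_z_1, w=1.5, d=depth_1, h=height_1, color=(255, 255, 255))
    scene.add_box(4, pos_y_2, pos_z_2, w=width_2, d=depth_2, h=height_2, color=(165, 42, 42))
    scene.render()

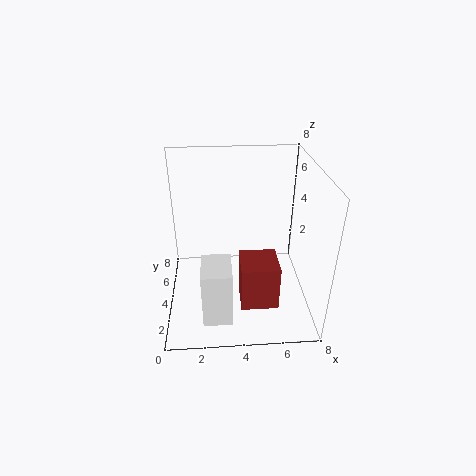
pos_x_1 = 2, pos_y_1 = 0.5, pos_z_1 = 1, depth_1 = 2, height_1 = 3, pos_y_2 = 1.5, pos_z_2 = 1, width_2 = 2, depth_2 = 2, height_2 = 2.5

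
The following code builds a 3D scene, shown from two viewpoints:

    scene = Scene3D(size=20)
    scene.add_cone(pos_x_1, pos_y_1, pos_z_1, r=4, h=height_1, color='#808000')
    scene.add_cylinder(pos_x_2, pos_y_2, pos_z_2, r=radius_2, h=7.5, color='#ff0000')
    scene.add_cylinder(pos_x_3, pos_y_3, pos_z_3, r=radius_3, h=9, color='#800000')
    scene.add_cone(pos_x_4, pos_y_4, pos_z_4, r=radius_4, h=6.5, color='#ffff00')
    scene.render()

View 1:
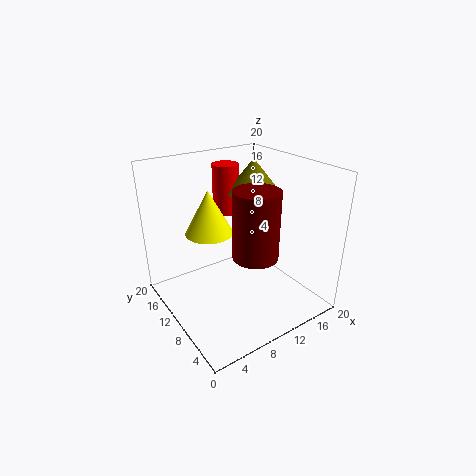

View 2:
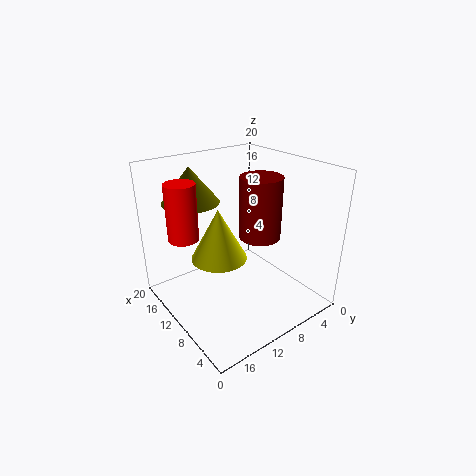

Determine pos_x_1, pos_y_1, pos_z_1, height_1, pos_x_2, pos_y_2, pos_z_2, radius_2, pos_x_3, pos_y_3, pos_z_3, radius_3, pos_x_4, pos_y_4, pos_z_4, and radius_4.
pos_x_1 = 15.5
pos_y_1 = 14
pos_z_1 = 14.5
height_1 = 5
pos_x_2 = 12.5
pos_y_2 = 17
pos_z_2 = 11
radius_2 = 2
pos_x_3 = 10
pos_y_3 = 6
pos_z_3 = 9
radius_3 = 3
pos_x_4 = 8
pos_y_4 = 14.5
pos_z_4 = 9.5
radius_4 = 3.5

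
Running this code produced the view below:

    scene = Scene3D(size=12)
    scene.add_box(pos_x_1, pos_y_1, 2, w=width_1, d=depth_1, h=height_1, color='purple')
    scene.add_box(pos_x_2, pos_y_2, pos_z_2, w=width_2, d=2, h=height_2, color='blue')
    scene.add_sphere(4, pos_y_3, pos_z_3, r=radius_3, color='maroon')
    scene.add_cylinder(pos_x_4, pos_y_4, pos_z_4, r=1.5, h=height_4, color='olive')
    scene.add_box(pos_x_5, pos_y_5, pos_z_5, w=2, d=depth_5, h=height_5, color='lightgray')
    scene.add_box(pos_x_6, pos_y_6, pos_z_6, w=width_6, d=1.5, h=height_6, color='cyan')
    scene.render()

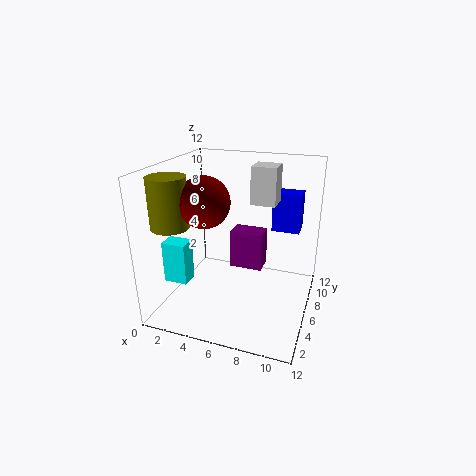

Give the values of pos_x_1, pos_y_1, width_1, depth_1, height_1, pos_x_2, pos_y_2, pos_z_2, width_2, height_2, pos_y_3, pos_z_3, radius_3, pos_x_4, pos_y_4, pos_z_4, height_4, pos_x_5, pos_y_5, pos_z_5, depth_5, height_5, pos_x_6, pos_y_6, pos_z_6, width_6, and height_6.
pos_x_1 = 4.5
pos_y_1 = 8
width_1 = 3
depth_1 = 2
height_1 = 3.5
pos_x_2 = 8
pos_y_2 = 9.5
pos_z_2 = 5.5
width_2 = 2.5
height_2 = 3.5
pos_y_3 = 4
pos_z_3 = 9.5
radius_3 = 2
pos_x_4 = 1.5
pos_y_4 = 3
pos_z_4 = 7.5
height_4 = 4
pos_x_5 = 7
pos_y_5 = 6
pos_z_5 = 9
depth_5 = 2
height_5 = 3
pos_x_6 = 0.5
pos_y_6 = 3
pos_z_6 = 2.5
width_6 = 2
height_6 = 3.5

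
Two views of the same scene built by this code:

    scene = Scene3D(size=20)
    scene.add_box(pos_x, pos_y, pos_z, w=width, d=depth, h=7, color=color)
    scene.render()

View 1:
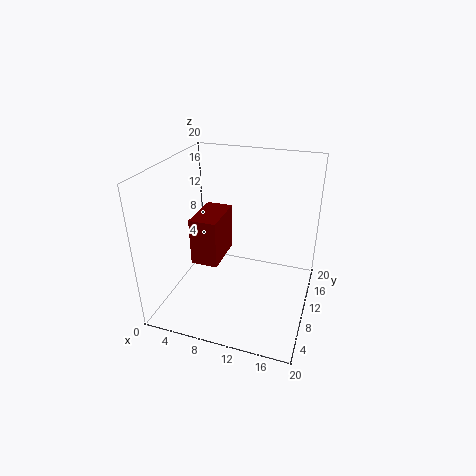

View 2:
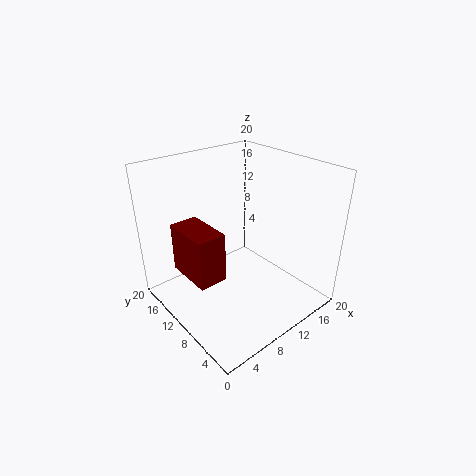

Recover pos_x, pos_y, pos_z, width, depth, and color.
pos_x = 3, pos_y = 9, pos_z = 5, width = 4, depth = 7, color = 'maroon'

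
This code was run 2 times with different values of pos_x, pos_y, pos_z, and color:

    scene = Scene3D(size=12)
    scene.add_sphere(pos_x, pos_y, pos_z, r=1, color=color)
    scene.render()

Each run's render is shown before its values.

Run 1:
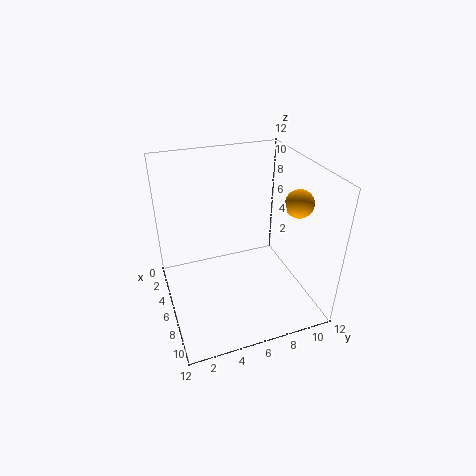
pos_x = 10
pos_y = 9
pos_z = 10.5
color = 'orange'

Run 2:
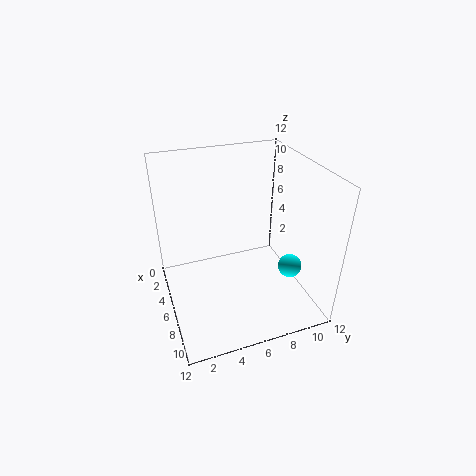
pos_x = 8
pos_y = 10
pos_z = 3.5
color = 'cyan'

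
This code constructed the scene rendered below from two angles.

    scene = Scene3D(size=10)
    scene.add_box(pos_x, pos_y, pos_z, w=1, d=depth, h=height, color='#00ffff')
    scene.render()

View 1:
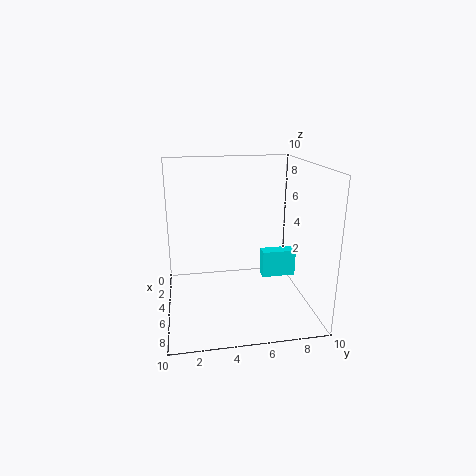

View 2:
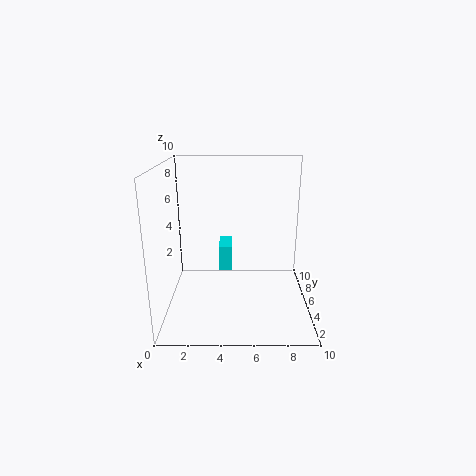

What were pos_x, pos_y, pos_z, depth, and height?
pos_x = 3.5
pos_y = 7
pos_z = 1.5
depth = 2.5
height = 2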